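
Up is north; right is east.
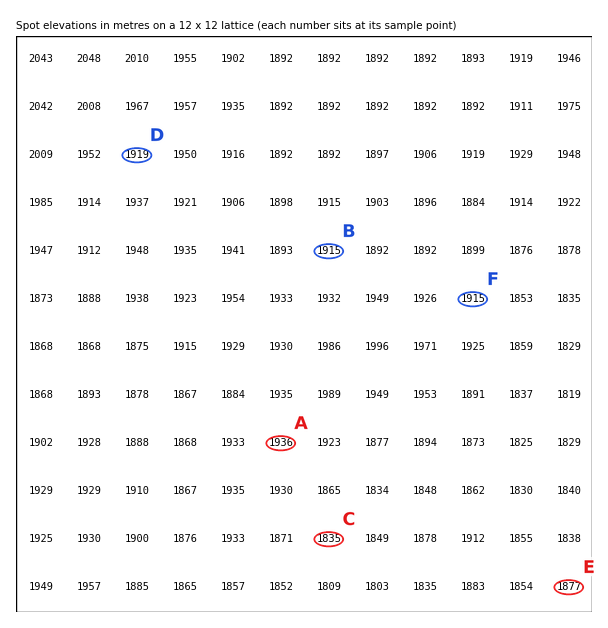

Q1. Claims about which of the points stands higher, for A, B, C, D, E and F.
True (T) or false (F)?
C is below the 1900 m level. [T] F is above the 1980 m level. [F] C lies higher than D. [F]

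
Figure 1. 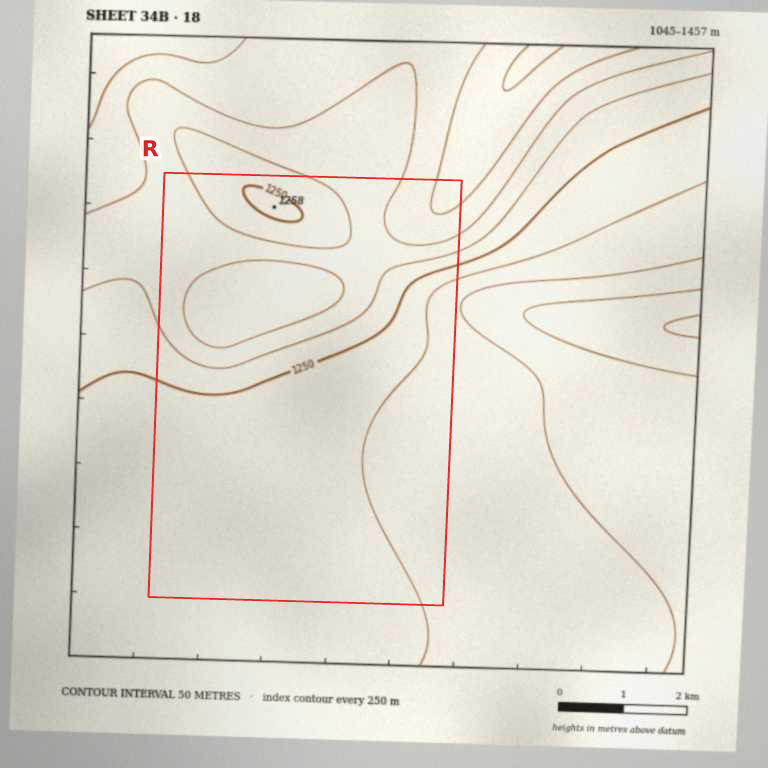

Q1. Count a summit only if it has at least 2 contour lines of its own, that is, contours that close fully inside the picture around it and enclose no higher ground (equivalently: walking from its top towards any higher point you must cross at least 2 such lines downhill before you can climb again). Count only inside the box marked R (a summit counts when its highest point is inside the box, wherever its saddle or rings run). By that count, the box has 1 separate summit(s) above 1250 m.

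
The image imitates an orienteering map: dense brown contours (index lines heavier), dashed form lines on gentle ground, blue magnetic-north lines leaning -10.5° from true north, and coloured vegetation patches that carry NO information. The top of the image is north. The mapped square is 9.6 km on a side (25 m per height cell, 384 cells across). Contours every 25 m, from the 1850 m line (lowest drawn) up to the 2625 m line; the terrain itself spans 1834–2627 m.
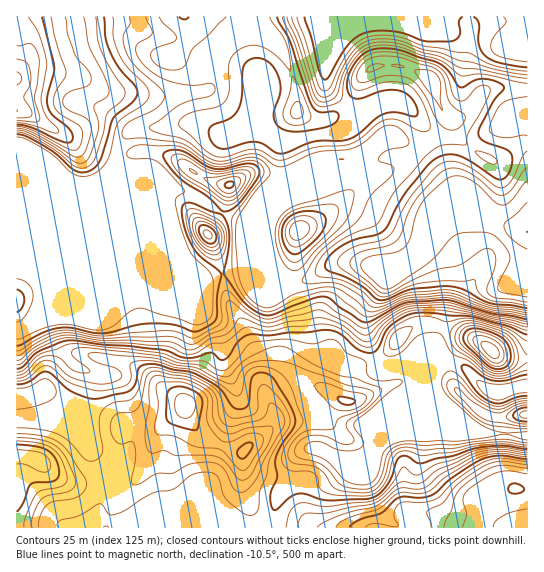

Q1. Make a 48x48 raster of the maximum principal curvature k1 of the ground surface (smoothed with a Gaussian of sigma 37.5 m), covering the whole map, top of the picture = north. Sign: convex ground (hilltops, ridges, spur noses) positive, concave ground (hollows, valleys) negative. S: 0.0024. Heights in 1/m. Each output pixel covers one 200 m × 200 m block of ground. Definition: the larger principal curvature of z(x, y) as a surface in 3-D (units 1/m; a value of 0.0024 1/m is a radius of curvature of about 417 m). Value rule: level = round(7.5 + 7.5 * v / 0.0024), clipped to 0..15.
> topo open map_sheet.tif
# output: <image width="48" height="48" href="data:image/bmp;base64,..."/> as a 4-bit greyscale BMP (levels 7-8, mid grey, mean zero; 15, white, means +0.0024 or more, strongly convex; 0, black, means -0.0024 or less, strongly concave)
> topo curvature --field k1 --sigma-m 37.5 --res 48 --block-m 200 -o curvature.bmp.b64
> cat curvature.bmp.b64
<image width="48" height="48" href="data:image/bmp;base64,Qk32BAAAAAAAAHYAAAAoAAAAMAAAADAAAAABAAQAAAAAAIAEAAATCwAAEwsAABAAAAAAAAAAAAAAABEREQAiIiIAMzMzAERERABVVVUAZmZmAHd3dwCIiIgAmZmZAKqqqgC7u7sAzMzMAN3d3QDu7u4A////AJd3eIiId3eId4eIh4iJmqu6mId4iIiHd5h3eIeIh3iIiIiImIiZmJmquqqqiIiId5h3iIiJh3eIh4iJmHiYiJmIq7upmZiIiJmImZiImHeId4iZh3iIiIhmi5d4mqmImYiaqpiHioeId3eqiIiZqXd2e6Z4mZqZmnirmIiHeZiId2armJmqqHd3e6iJmJqqu6u6mHeIeJiJiHmrmId4iIiIm7mZiJq7usupmHeJiJh4mauruYdmeJqom7qIiJmZl4iIiHeJiJl3iqmKvKh3ebuYiIh4d4eIh4iIiHiJiIqYqoeImrqrupd3iHd4h4iZmoh4eIiZmIiZqYd3ebqYiZmIiIiIeJ///4iIiJmZiIeKqZh3irh3eb3Zd3eIif+XrMuZqZmJmZmru7mIm5iIm8rOuId4r9dmibu6mId3d6zLqZmIqoiJuoeIvKiI3YiJh3nKd3d3esypqHeaqZiZmHiWeIiIunm8qXnKiIq7zLl3mnaJmIiId3mpiId4iHjey3mrvP/suYmXaqiIiJmIiJqay4h3ip39qWiKzLmIiHiYeLmZmpmZmrl3rrd3nO/bqniJmXd4iHiIeJiKqJmZmpiJrNuarOy7upiIiId4iIiId3msqImImYh5qs3cvMqJqaiIiIh4iId4h3vadnmJqHiJmau7qphnl6mIiIiHiIiIh43Hd3iIqYiZeKh4qYdnh5mIiIiIiIiIh42nd3iIipmYV5l4mJl3d4iIiIiHiIiId4yXd4iYiJiHd4mIiJqHeIiIiIiIiIiIh6uHeIqod4h3eIiJh4mYiIiIiIiHiIiIicuIiIu4d3h3iIh4l4iZmYiIiIiIiIiInPuHeJu5h3d4iZh4mIiYiIeIiIiIiIiIr/uHeJzKqYiJmYiIiYiYd4h4iIiHiIeI77uHeJvLqpmZmId4iIiId4iHiIiIiIeK+oqneIqqqpiImHd3eIiJiIiId4iIiIeLp4vId4iImql3iYd3d3eKh4iIh3eHiIeIh53Zd3iHeJqYiJh3d3eal4h3iIiHeHeIrv/+qYiHd4iZiIiId3ebl4h3irmIiHeM/qi/7Luod4iImZmHd3mqmIh3jLmImIrfx1Z6uXi8vMqYeImYiJupqHd4zJiIq7y7l3d4mHeJqpu5d4mZmaqZmWed6piIiIiJh3d4iIiIiHebqZmZiZh3iIz+qamHZ4iIh3eIiImYiId5qpiJmYh3eP+4eJmYd4h3d4iIeJu7u5h4mYeKuql3eKmGZ4iZmIiIiIiIiInKmriIiHeMqKuHd5mHZ4iZmZmZmZmIh3jZZ7uXd3edh4uoiJmIiImZmZmYiJiId3nZZ6yod3i8mJrMzKmImZmIiId4iJh3d3vId5zamazbqZqZmZmYiIiId3d3iJh3d4y4d4nMzd2qmIl3d4qYd4iId3d3iZmHd62Yd4mqqqh5iJh3d3qXeIiHeIiIiJqYicuIiIiZiYd4iJh3eImHeIh3iZmYh4iZmrmIiIiIiId4eIiIiImIiIiImId3eIeIiqh3eIiIiIiIiIiIiA=="/>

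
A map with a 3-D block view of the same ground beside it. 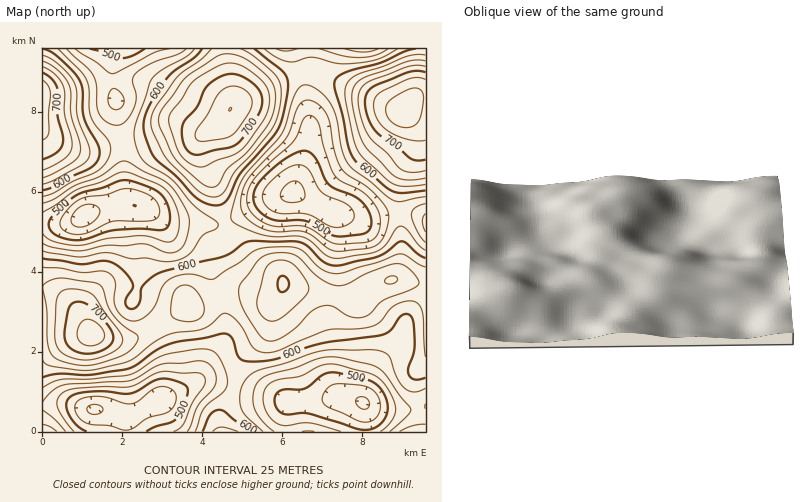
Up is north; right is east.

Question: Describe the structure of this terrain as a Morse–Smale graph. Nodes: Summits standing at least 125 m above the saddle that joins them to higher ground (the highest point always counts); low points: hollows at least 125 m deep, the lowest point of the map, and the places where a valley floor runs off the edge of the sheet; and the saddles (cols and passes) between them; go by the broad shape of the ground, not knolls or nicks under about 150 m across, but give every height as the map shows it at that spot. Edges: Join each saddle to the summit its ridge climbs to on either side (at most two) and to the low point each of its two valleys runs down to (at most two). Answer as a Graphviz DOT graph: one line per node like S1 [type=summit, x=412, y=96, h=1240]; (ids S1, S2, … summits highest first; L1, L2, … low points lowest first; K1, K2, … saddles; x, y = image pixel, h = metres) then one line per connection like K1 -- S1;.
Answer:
graph terrain {
  S1 [type=summit, x=404, y=110, h=768];
  S2 [type=summit, x=230, y=110, h=750];
  S3 [type=summit, x=42, y=96, h=745];
  S4 [type=summit, x=92, y=334, h=741];
  L1 [type=low, x=84, y=216, h=435];
  L2 [type=low, x=294, y=192, h=443];
  L3 [type=low, x=94, y=410, h=446];
  L4 [type=low, x=364, y=402, h=446];
  K1 [type=saddle, x=218, y=298, h=632];
  K2 [type=saddle, x=300, y=72, h=584];
  K3 [type=saddle, x=234, y=388, h=580];
  K4 [type=saddle, x=226, y=222, h=577];
  K5 [type=saddle, x=122, y=142, h=564];
  K6 [type=saddle, x=400, y=212, h=563];
  K1 -- S4;
  K1 -- L1;
  K1 -- L3;
  K2 -- S1;
  K2 -- S2;
  K2 -- L1;
  K2 -- L2;
  K3 -- S4;
  K3 -- L3;
  K3 -- L4;
  K4 -- S2;
  K4 -- S4;
  K4 -- L1;
  K4 -- L2;
  K5 -- S2;
  K5 -- S3;
  K5 -- L1;
  K6 -- S1;
  K6 -- S4;
  K6 -- L2;
}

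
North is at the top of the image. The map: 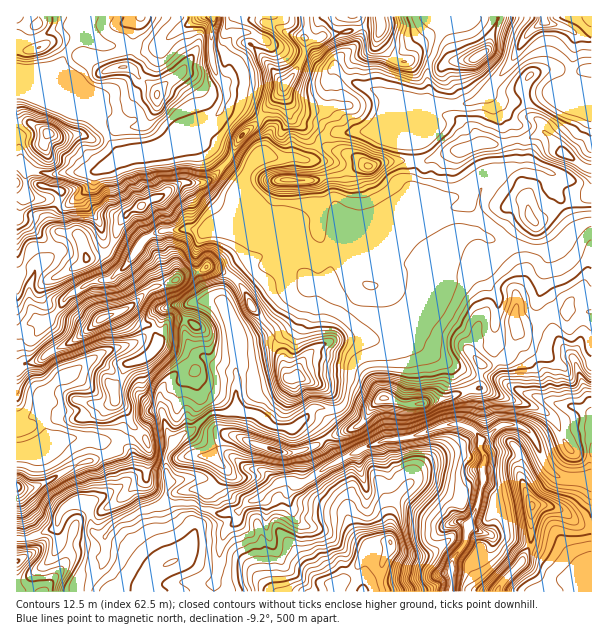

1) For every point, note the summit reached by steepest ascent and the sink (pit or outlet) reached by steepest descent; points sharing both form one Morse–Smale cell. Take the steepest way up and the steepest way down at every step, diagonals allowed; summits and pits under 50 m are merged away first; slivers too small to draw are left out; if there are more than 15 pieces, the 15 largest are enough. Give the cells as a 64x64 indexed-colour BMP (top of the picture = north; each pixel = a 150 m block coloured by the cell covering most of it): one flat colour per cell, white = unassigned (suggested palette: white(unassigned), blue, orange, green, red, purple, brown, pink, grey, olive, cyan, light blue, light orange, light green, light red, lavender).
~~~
<image width="64" height="64" href="data:image/bmp;base64,Qk12CAAAAAAAAHYAAAAoAAAAQAAAAEAAAAABAAQAAAAAAAAIAAATCwAAEwsAABAAAAAAAAAA////ALR3HwAOf/8ALKAsACgn1gC9Z5QAS1aMAMJ34wB/f38AIr28AM++FwDox64AeLv/AIrfmACWmP8A1bDFAAAAAAAiIiIiIiIiIiIiIiIiIiIiIiIiImZmZmZmZmZmAAAAAAIiIiIiIiIiIiIiIiIiIiIiIiIiZmZmZmZmZmYAAAAAAiIiIiIiIiIiIiIiIiIiIiIiIiJmZmZmZmZmZgAAAAAAIiIiIiIiIiIiIiIiIiIiIiIiIiZmZmZmZmZmAAAAAAAiIiIiIiIiIiIiIiIiIiIiIiIiJmZmZmZmZmYAAAABACIiIiIiIiIiIiIiIiIiIiIiIiIiZmZmZmZmZszAARERIiIiIiIiIiIiIiIiIiIiIiIiIiJmZmZmZmZmzMzBERESIiIiIiIiIiIiIiIiIiIiIiIiImZmZmZmZmbMzMERERESIiIiIiIiIiIiIiIiIiIiIiIiJmZmZmZmZszMzBERERERIiIREAIiIiIiIiIiIiIiIiImZmZmZmZmzMzMzMEREREREREQAAIiIiIiIiIiIiIiIiZmZmZmZmbMzMzMzMEREREREQAAACIiIiIiIiIiIiIiImZmZmZmZszMzMzMzBEREAEQAAAAAAAiIiIiIiIiIiIiZmZmZmYAzMzMzMzMwREQAAAAAAAAAAAiIiIiIiIiIiJmZmZgAADMzMzMzMzBERAAAAAAAAAAAAAiIiIiIiIiImZmZmAAAMzMzMzMzMEREAAAAAAAAAAAAzMiIiIiIiIiZmZmAAAAERzMzMzBEREQAAAAAAAAAAADMzMiIiIiIiJmZmYAAAAREREREREREREAAAAAAAAAADMzMzMzMiIiIzZmYzMwABEREREREREREREAAAAABEADMzMzMzMzMyIzM2YzMzMzERERERERERERERAAAARERDMzMzMzMzMzMzMzMzMzMzMRERERERERERERERFEREREREQzMzMzMzMzMzMzMzMzMxERERERERERERERERREREREREMzMzMzMzMzMzMzMzMzERERERERERERERERFEREREREQzMzMzMzMzMzMzMzMzMREREREREREREREREURERERERDMzMzMzMzMzMzMzMzMxERERERERERERERERREREREREMzMzMzMzMzMzMzMzMzERERERERERERERERFERERERERDMzMzMzMzMzMzMzMzMREREREREREREREREURERERERERDMzMzMzMzMzMzMzMxERERERERERERERERRERERERERERDMzMzMzMzMzMzMzERERERERERERERERREREREREREREMzMzMzMzMzMzMzNxERERERERERERERFEREREREREREETMzMzMzMzMzMzM3d3EREREREREREREURERERERERBEREzMzMzMzMzMzMzd3dxEREREREREREUREREREREQREREZMzMzMzMzMzMzN3d3ERERERERERERREREREREQRERERmTMzMzMzMzMzM3d3d3ERERERERERFEREREREQREREREZMzMzMzMzMzMzd3d3d3ERERERERERREREREERERERERmTMzMzMzMzMzN3d3d3d3ERERERERFEREREEREREREREZMzMzMzMzMzM3d3d3d3dxERERERERFBERERERERERERkzMzMzMzMzMzd3d3d7d3cRERERERERERERERiIEREREZ7uMzMzMzMzN3d3d7u7d3ERERERERERERERGIiIERERnu7jMz7u4zM3d3d3u7t3dxERERERERGIEREYiIgRERGZ7u7u7u7uMzd3e7u7u3d3d3d3d3d3iIgRERiIiBERGZmZ7u7u7u7jN3d7u7u7t3d3d3d3d3iIiIgYiIiIEREZmZme7u7u7umXd3u7u7u7d3d3d3d3eIiIiIiIiIiBEZmZme7u7u7umZd3cAu7u7u7d3d3d3d4iIiIiIiIiIiJmZmZ7u7u7u6ZkAAAAAu7u7u7d3d3d4iIiIiIiIiIiImZmZme7u7u6ZmQAAAAC7u7u7u7d3d3iIiIiIiIiIiIiZmZmZ7u7u7pmZAAAAAAu7u7u7u7t3d4iIiIiIiIiIiJmZmZmZ7u7pmZkAAAAAALu7u7u7u7dwiIiIiIiIgIiImZmZmZmZmZmZmgAAAAAAALu7u7u7sAAI3d3YiIAAAACqqZmZmZmZmZqqAAAAAAAFVVVbu7sAAADd3dgAAAAAAKqqqqmZmZmZqqoAAAAAAFVVVVVQAAAAAN3d0AAAAAAAqqqqqqqqqZqqqgAAAAAAVVVVVVUAAAAA3d0AAAAAAACqqqqqqqqqqqqqAAAAAAVVVVVVVVUAAADd0AAAAAAAAKqqqqqqqqqqqqoAAAAFVVVVVVVVVVAA/90AAAAAAAAAqqqqqqqqqqqqqgAAAFVVVVVVVVVVUP//3d3d3QAAAAAAAAAKqqqqqqqqAAAAVVVVVVVVVVVf///93d3dAAAAAAAAAAAAAAAAqqoAAAVVVVVVVVVVVV/////d3d0AAAAAAAAAAAAAAAAKAAAABVVVVVVVVVVV//////3d3QAAAAAAAAAAAAAAAAAAAAAFVVVVVVVVVVX//////d3dAAAAAAAAAAAAAAAAAAAAAAVVVVVVVVVVVf//////3d0AAAAAAAAAAAAAAAAAAAAAAFVVVVVVVVVV///////d3dAAAAAAAAAAAAAAAAAAAAAABVVVVVVVVVX//////93d3QAAAAAAAAAAAAAAAAAAAAAFVVVVVVVVVf////3d3d3dAAAAAAAAAAAAAAAAAAAAAAVVVVVVVVVV////3d3d3d0AAAAAAAAAAAAAAAAA"/>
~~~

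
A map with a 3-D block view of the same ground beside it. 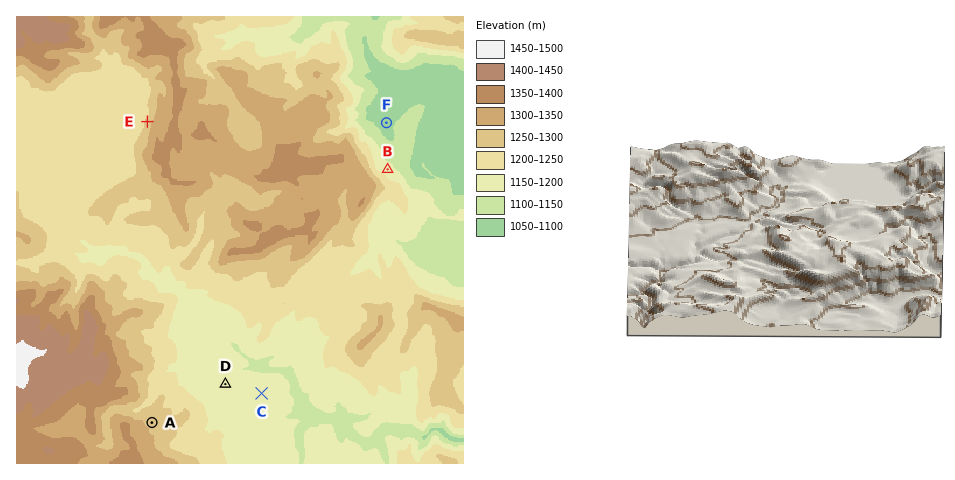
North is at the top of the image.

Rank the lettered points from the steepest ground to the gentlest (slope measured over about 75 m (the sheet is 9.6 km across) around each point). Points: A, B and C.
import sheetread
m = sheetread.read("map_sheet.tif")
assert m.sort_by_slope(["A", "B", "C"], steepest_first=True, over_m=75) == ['B', 'A', 'C']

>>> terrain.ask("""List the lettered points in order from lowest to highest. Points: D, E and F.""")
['F', 'D', 'E']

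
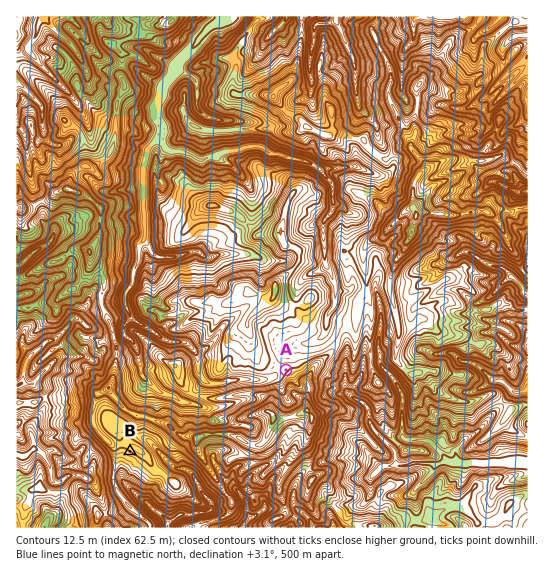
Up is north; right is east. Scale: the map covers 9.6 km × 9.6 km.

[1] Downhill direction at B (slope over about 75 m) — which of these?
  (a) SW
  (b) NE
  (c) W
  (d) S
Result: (a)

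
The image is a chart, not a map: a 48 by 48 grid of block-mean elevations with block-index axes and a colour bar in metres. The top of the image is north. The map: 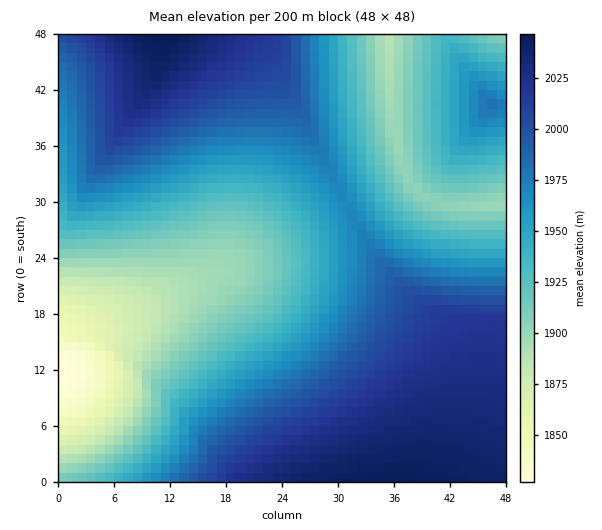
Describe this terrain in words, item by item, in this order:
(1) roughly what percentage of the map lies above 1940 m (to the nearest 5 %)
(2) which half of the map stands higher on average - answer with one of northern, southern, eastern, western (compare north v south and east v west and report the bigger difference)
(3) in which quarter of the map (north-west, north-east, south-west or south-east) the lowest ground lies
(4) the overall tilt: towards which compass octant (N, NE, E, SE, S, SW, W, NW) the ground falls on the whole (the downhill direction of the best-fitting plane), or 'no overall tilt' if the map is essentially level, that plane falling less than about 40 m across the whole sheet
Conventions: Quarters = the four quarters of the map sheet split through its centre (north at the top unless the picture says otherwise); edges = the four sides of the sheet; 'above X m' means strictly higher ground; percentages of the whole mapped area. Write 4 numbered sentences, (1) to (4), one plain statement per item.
(1) About 60 % of the map lies above 1940 m.
(2) On average the eastern half of the map is the higher ground.
(3) Look to the south-west quarter for the lowest ground.
(4) Overall the map slopes down towards the west.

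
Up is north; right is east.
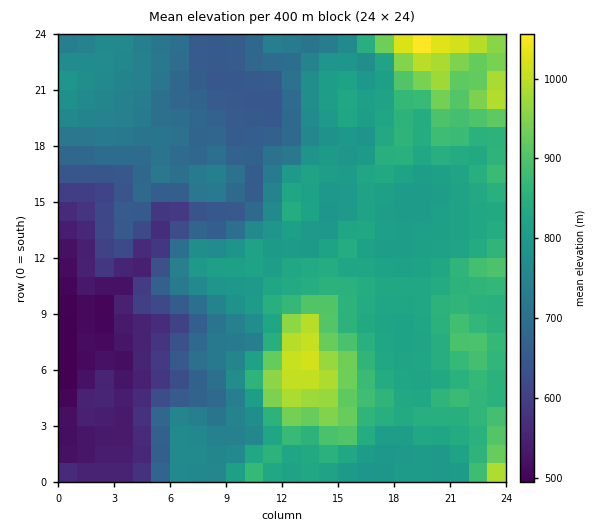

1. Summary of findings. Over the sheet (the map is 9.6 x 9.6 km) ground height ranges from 490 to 1080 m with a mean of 760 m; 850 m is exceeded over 19.6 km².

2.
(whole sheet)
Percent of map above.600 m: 87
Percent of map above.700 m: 70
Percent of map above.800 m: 47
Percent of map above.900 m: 10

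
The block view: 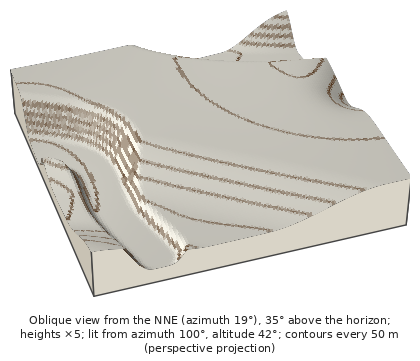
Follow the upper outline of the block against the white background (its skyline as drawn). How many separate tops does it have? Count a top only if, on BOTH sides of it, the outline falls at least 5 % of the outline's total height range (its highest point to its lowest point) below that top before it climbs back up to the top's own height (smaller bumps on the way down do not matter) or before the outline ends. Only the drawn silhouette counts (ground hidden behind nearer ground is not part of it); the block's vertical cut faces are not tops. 2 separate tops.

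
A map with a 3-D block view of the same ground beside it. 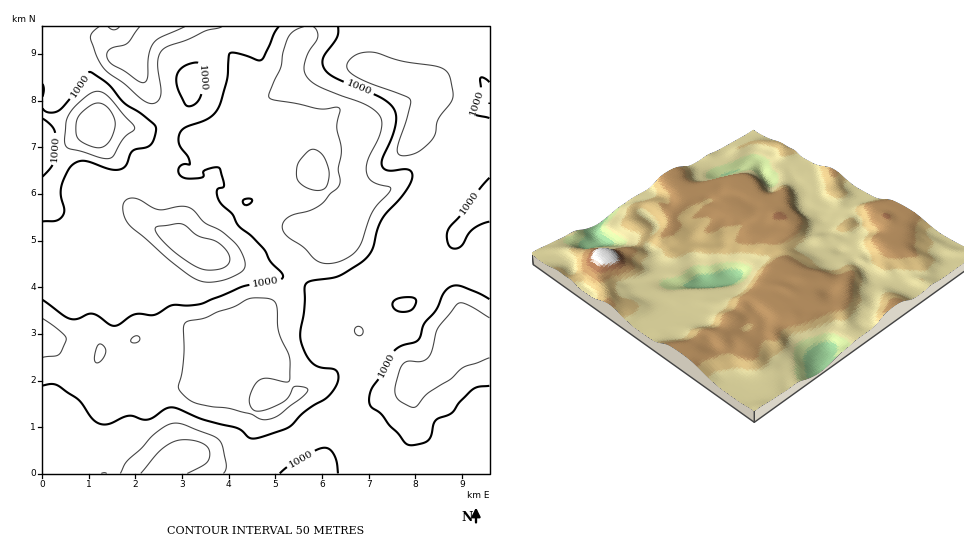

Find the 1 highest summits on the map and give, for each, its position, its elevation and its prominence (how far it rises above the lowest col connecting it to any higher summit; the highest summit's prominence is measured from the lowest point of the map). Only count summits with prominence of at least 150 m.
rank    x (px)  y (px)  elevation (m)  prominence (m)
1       96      125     1147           279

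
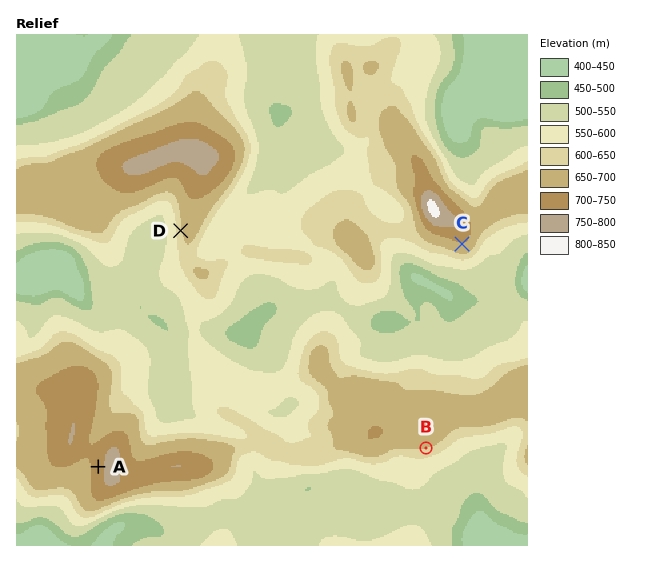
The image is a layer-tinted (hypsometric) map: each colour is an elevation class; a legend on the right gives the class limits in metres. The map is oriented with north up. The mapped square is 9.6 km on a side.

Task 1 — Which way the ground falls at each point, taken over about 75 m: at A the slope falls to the W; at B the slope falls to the S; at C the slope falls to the S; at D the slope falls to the W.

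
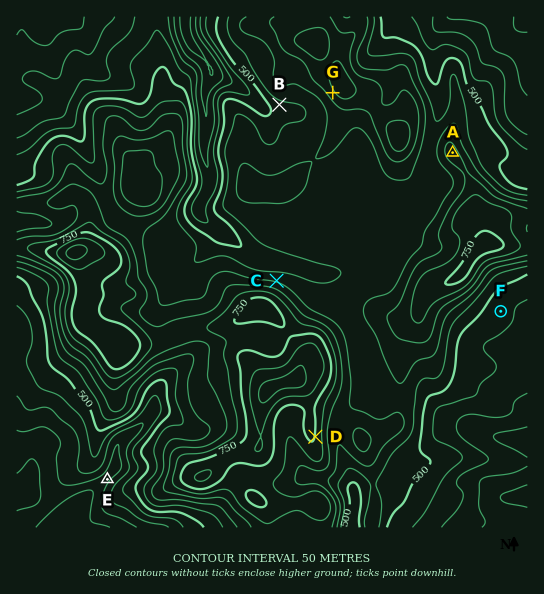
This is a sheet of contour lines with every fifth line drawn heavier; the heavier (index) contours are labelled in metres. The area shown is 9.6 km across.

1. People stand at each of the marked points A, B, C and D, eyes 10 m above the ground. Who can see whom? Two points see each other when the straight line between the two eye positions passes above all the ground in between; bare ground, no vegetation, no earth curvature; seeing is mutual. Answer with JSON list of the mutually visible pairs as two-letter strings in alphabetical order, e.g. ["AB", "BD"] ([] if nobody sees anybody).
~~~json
["AC", "AD"]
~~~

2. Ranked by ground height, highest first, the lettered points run G F E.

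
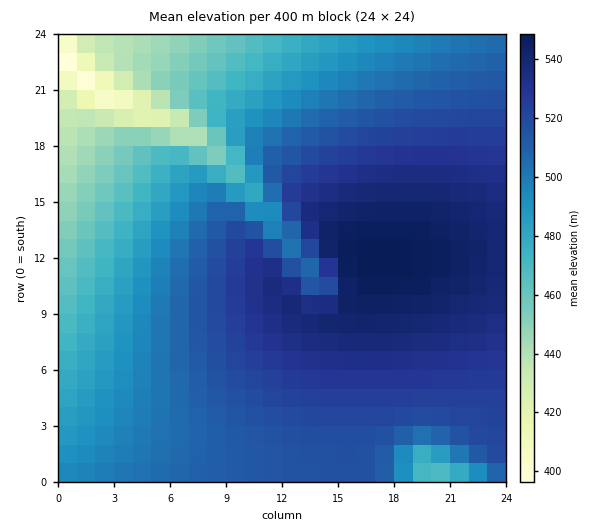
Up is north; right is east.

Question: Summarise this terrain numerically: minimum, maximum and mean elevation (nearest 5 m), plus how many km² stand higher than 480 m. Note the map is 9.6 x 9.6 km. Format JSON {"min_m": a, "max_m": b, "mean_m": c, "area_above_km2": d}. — {"min_m": 390, "max_m": 550, "mean_m": 505, "area_above_km2": 72.7}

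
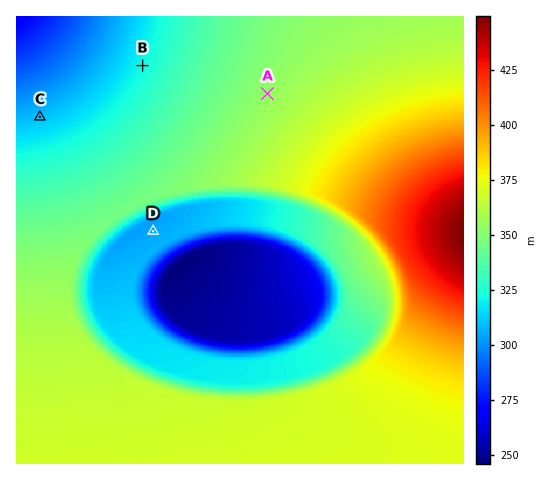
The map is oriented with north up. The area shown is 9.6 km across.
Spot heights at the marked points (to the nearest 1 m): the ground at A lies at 353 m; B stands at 322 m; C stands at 310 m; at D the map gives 305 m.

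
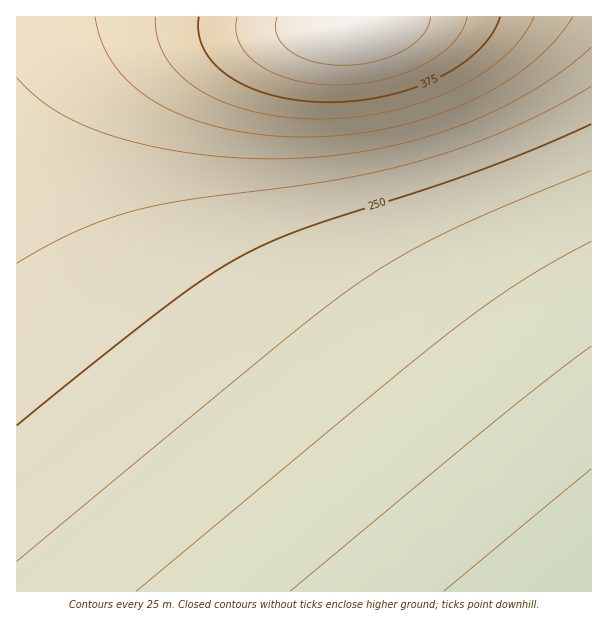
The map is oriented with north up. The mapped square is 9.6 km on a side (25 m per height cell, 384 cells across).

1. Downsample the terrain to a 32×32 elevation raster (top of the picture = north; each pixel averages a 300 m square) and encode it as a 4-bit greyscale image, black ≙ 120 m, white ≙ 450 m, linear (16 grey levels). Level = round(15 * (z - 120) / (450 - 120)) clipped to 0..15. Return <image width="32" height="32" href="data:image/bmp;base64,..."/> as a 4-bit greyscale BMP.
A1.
<image width="32" height="32" href="data:image/bmp;base64,Qk12AgAAAAAAAHYAAAAoAAAAIAAAACAAAAABAAQAAAAAAAACAAATCwAAEwsAABAAAAAAAAAAAAAAABEREQAiIiIAMzMzAERERABVVVUAZmZmAHd3dwCIiIgAmZmZAKqqqgC7u7sAzMzMAN3d3QDu7u4A////AFREREQzMzMzIiIiIRERERBVREREQzMzMzIiIiIRERERVVRERERDMzMzIiIiIhEREVVVRERERDMzMzIiIiIhERFVVVRERERDMzMzMiIiIhERVVVVVERERDMzMzMiIiIhEVVVVVVERERDMzMzMiIiIiFlVVVVVEREREMzMzMiIiIiZmVVVVVEREREMzMzMiIiImZmVVVVVUREREMzMzMyIiJmZmVVVVVUREREMzMzMyIiZmZmVVVVVUREREMzMzMyImZmZmVVVVVUREREQzMzMyJmZmZmZVVVVUREREQzMzMzdmZmZmZVVVVVREREQzMzM3dmZmZmZVVVVVRERERDMzN3d2ZmZmZVVVVVRERERDMzd3d2ZmZmZlVVVVVEREREM3d3d3ZmZmZmVVVVVEREREN3d3d3dmZmZmZVVVVUREREd3d3d3d2ZmZmZlVVVVRERHd3d3d3d3d2ZmZmZVVVVER3d3d3d3d3d3d3ZmZlVVVViIiIiIiIiIiId3d2ZmZVVYiIiIiIiImZmIiIh3dmZlWIiIiImZmZmqqZmZiId3ZmiIiJmZmqqru7uqqpmIh3doiImZmqq7vMzMzLuqmYiHeImZmaq7vM3d3d3Mu6qZiHiJmZqqu8zd7u7u3cy7qZiImZmqq7zN3u7//u7dy7qZiZmZqqu8zd7v///u7cy6qZ"/>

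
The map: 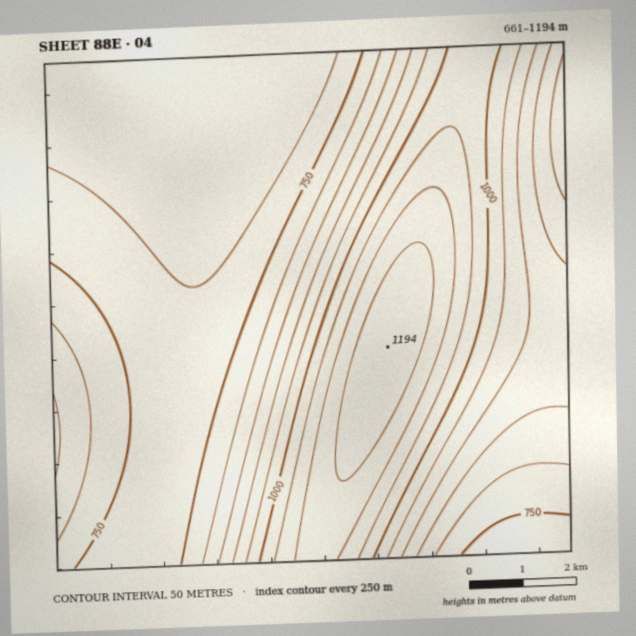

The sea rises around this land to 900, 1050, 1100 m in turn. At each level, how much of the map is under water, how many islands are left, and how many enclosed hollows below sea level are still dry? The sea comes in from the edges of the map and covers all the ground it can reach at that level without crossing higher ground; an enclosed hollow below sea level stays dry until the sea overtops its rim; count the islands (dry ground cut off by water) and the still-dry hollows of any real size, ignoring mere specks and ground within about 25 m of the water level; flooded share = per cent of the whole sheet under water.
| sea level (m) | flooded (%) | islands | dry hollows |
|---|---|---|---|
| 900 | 64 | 0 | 0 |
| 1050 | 83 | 0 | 0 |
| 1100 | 89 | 0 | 0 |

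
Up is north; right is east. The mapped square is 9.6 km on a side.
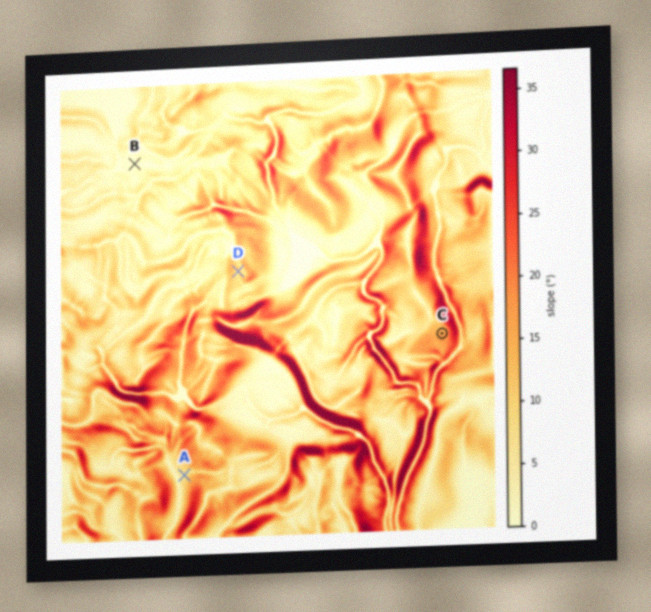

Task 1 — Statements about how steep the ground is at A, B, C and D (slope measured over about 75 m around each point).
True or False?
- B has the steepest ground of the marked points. False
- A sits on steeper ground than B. True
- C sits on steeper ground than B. True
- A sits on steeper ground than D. False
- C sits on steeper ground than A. True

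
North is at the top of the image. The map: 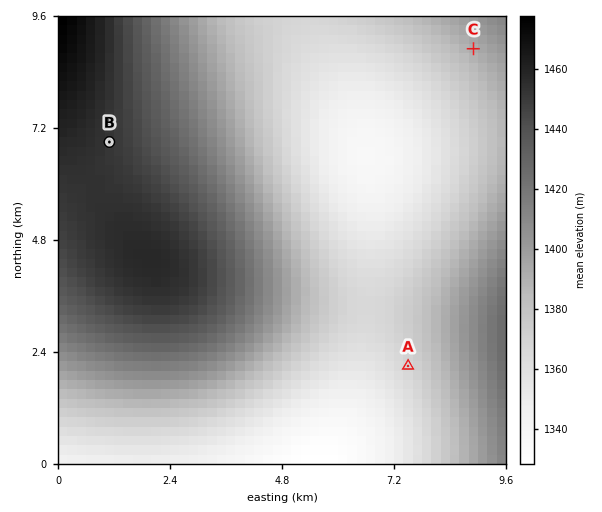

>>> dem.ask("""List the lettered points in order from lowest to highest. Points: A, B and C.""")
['A', 'C', 'B']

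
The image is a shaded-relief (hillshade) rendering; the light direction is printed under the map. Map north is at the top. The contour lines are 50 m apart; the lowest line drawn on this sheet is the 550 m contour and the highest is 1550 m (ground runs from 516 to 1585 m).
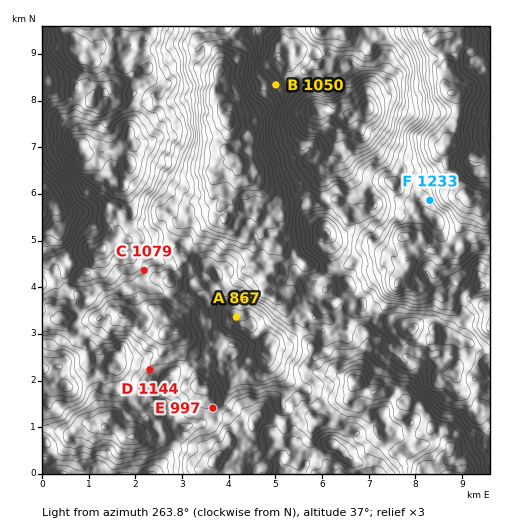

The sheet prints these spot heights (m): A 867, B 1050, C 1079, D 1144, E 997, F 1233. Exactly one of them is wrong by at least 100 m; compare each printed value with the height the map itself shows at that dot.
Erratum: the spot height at E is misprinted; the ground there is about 1147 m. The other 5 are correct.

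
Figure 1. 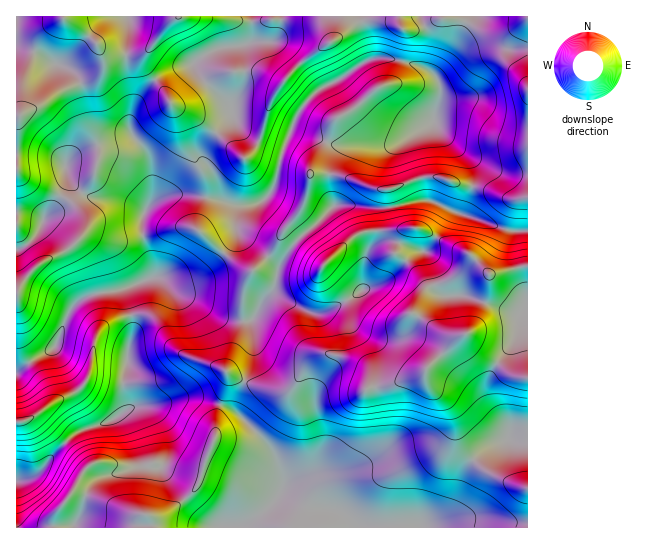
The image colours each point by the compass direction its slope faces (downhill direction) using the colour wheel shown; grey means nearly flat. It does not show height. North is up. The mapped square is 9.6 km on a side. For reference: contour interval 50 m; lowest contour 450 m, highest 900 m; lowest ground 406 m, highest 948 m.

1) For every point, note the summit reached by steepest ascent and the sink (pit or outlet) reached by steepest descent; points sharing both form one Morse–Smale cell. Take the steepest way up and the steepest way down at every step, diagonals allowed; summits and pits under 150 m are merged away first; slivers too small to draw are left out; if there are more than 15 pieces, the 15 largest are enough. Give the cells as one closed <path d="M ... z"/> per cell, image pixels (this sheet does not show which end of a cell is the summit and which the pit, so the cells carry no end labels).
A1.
<path d="M383 57l-12 2-10 5-18 13-29 16-18 24-13 32-14-2-18-8-11-10-7-14-25 27-7 12 2 7 6 6 6 11 4 22-29-5-19 0-13 4-8 5 2-5 0-28-3-13-12-17-7-5-11 5-32 7-14 8-8 9 2 18-3 8-9 16-12 13-9-5-18-2 1 159 20-15 13-6 6-6 13-34 9-10 9-5 39-8 6 30 0 19-8 38 0 20 3 14-10 8-11 6-31 10-16 16-22 26-7 4-14 3 1 46 511-1 0-296-25-2-49-17-27-12-14 1-26 7-17 0-12-3-24 2-2-5-3-11 0-20 4-16 6-7 10-3 42 0 11-4 31-19 7-24 0-12-4-9-9-8-9-4z"/><path d="M527 16l-245 0-3 17-6 8-18 0-12 5 1 35-12 24 1 13 7 11 11 10 18 8 14 2 17-39 9-12 14-11 14-6 34-22 12-2 35 8 13 7 5 5 4 9 0 12-7 24-31 19-11 4-42 0-10 3-6 7-4 16 0 20 4 15 25-1 12 3 17 0 26-7 14-1 27 12 49 17 24 2z"/><path d="M251 16l-234 0-1 195 2 2 16 2 9 5 12-13 9-16 3-8-2-18 8-9 14-8 32-7 11-5 7 5 12 17 3 13-1 32 20-8 19 0 29 5-4-22-6-11-6-6-2-7 7-12 24-27 0-5-31-32-8-15 22-14 34-5 3-3z"/><path d="M126 288l-35 7-13 6-9 10-13 34-40 28 1 108 13-2 7-4 22-26 16-16 31-10 11-6 10-8-3-14 0-20 8-38 0-19z"/><path d="M242 45l-27 4-22 14 8 15 30 31 13-28z"/><path d="M281 16l-28 0-2 26 22-1 6-8z"/>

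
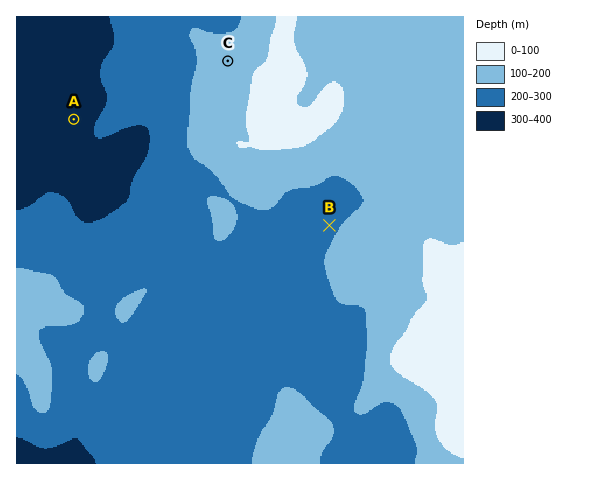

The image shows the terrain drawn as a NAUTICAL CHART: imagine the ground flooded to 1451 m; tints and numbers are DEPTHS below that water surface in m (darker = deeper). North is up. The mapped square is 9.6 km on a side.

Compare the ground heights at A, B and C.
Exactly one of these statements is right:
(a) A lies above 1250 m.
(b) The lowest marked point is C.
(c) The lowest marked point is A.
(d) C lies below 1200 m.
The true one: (c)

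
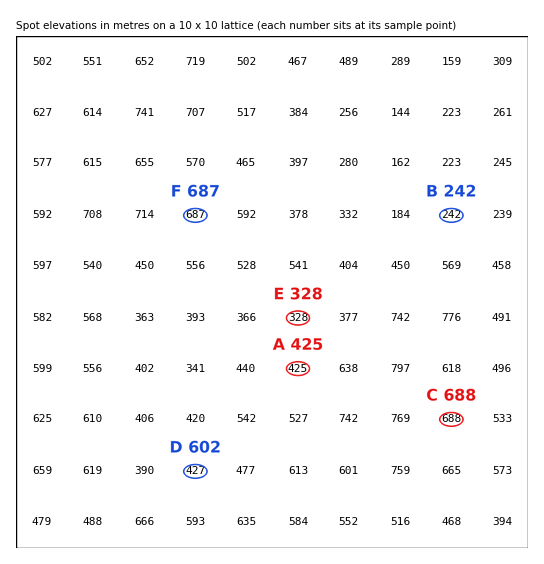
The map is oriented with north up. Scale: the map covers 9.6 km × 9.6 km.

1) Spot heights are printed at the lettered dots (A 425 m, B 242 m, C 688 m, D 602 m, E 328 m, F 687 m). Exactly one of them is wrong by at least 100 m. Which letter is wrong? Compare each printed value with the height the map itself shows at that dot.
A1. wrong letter D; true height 427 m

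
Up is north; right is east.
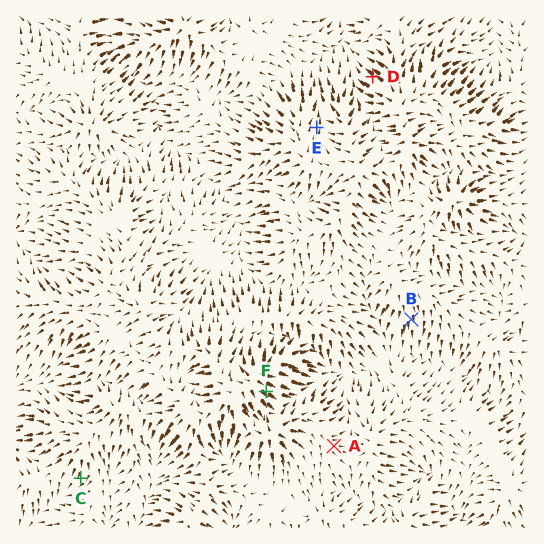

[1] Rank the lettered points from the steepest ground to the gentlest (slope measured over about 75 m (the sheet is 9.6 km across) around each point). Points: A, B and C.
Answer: B C A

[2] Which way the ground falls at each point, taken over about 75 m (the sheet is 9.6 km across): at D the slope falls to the NW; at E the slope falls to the N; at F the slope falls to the SE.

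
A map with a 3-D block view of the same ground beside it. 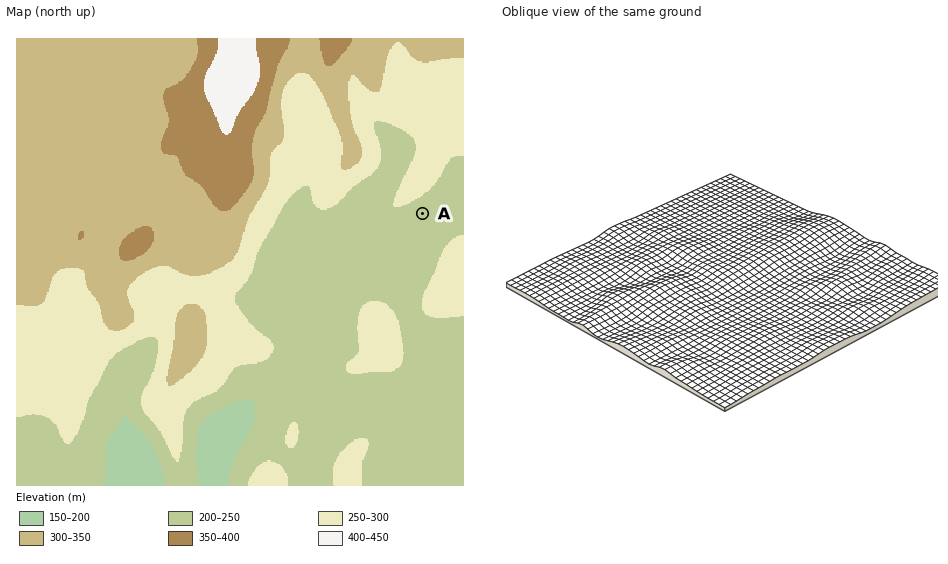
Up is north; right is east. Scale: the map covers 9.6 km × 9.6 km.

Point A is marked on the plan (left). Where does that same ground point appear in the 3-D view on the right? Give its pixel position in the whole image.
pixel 845 319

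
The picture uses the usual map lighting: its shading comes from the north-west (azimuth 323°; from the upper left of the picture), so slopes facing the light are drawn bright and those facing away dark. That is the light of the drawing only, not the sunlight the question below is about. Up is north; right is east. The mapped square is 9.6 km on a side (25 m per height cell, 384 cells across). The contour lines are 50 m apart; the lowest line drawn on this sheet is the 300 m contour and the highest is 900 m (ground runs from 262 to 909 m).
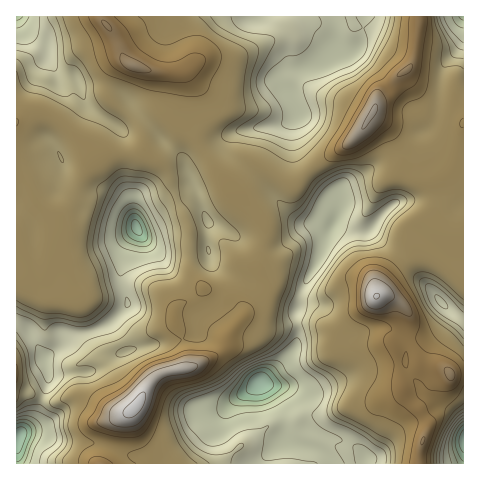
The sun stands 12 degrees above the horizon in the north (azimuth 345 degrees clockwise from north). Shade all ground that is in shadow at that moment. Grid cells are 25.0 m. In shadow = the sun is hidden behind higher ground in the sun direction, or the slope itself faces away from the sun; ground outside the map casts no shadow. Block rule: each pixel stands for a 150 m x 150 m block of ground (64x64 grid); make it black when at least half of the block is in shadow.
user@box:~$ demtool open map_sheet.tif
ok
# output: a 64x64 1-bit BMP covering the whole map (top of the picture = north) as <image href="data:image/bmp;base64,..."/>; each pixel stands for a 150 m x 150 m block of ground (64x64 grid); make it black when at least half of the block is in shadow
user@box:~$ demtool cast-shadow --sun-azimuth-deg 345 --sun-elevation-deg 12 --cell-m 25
<image width="64" height="64" href="data:image/bmp;base64,Qk0+AgAAAAAAAD4AAAAoAAAAQAAAAEAAAAABAAEAAAAAAAACAAATCwAAEwsAAAIAAAAAAAAA////AAAAAAAAAEAAAAAQHwAB8AAAAHgfQAfwEAAA+D9gH/h4AAH4H+Af+fwAA/Af8A/7/gAHwA/8AH/+AAeAB/4AP/+AAAAD8gAf//AAAAMAAB///AAAA4AAD//+AAADgAAP//4YAAMAAAf//jwAAAAAAD/+PAAAAAAAD/4AAAAAAAAB/gAAAAAAAAA/AAAAA4AAAA8AAAA/8AAAAwAAAH/4AAAAADwAf/wAAAAAfAD//AAAAwB8AeAcAAADADwHAAAAAAMAAB8AAAAAAwAAHgAAAAABgAA8AAAAAAHAAHgAAAAAAMAAYAAAAAAAwAAAAAAAAABAAAAAAAAAAAAAAAAAAAAAAAAAABjAAAAAAAAAHeAAAGAAAAAf4AAA8AAAAB/gAAH8OAAAD+AAAf8eAAAP4AAA/98AAAfgAAB/zwAAB/AAAH/HAAAH8AAAP+AAAAfwAAAf4AAAAAAAAA/wAAAAAAAAB/AAAAAAAAAD+AAAAAAAAAD4AAAAAAAAAHwAAAAAA4AAPAAAAAAD8AAIAAAAAAHwAAAAAAAAAAAAAAAAAAAAAAADAAAAYAAAAAMAAAH+AAAAAAAAAf4AAAAAAAAD8AAwAAAAAAEAADAAAAAAAAAAAAAAAAAAAAAAAAAAAAAAAAAAAAAAAAAAAAAAAAAAAAAAAAAAAAAAAAAAAAAAAAAAAAAAAA=="/>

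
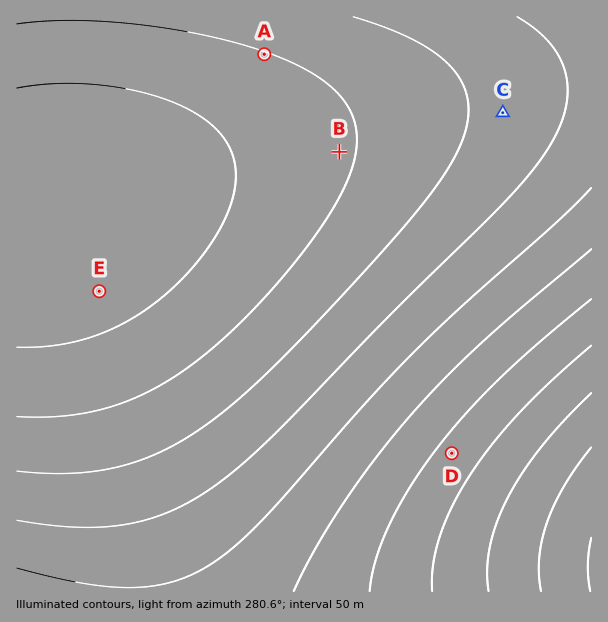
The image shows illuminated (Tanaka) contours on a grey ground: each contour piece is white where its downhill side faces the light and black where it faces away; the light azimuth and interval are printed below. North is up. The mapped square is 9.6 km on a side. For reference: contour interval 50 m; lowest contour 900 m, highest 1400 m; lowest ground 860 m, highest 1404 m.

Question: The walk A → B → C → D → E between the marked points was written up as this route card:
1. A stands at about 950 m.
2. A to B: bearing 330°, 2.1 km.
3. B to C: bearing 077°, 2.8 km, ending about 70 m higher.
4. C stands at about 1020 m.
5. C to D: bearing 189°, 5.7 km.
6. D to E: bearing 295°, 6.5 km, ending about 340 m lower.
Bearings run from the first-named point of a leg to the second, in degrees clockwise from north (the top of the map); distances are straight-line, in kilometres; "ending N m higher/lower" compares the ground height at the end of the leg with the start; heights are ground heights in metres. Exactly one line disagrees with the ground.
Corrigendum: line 2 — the bearing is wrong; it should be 142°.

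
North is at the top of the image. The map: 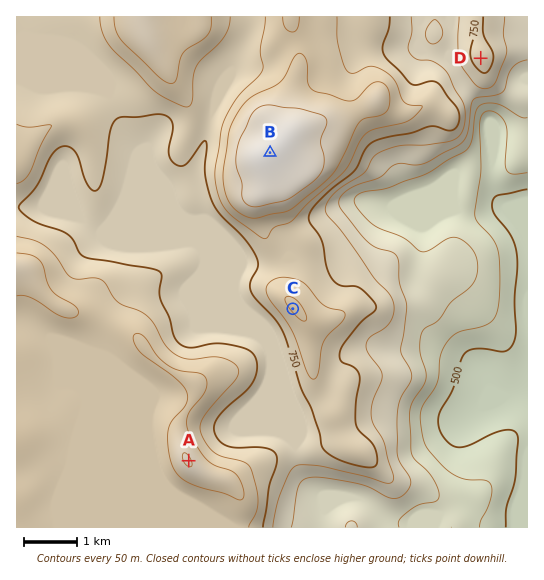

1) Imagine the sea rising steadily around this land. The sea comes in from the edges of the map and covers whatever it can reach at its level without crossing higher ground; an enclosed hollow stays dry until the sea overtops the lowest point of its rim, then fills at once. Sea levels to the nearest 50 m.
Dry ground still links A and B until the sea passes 750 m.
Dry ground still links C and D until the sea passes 700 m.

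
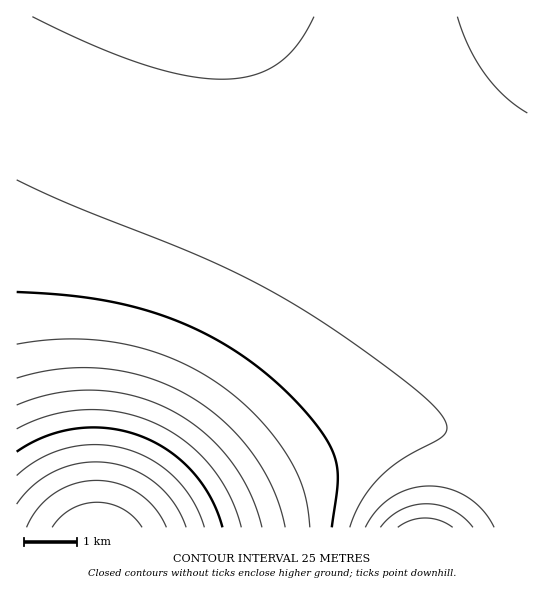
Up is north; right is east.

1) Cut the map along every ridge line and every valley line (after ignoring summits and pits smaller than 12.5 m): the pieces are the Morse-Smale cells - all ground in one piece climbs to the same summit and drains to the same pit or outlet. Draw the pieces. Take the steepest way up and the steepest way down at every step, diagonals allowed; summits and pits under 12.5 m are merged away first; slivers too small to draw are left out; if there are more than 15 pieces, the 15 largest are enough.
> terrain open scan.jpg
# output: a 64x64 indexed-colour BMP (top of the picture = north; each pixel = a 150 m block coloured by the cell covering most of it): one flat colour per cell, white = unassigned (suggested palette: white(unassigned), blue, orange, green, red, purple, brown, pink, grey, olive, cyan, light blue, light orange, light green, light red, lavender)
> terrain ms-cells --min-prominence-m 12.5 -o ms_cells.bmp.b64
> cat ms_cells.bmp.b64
<image width="64" height="64" href="data:image/bmp;base64,Qk12CAAAAAAAAHYAAAAoAAAAQAAAAEAAAAABAAQAAAAAAAAIAAATCwAAEwsAABAAAAAAAAAA////ALR3HwAOf/8ALKAsACgn1gC9Z5QAS1aMAMJ34wB/f38AIr28AM++FwDox64AeLv/AIrfmACWmP8A1bDFABEREREREREREREzMzMzMzMzMzMzMzMzMzMzMzMzMzMzEREREREREREREREzMzMzMzMzMzMzMzMzMzMzMzMzMzMRERERERERERERERETMzMzMzMzMzMzMzMzMzMzMzMzMxERERERERERERERERETMzMzMzMzMzMzMzMzMzMzMzMzERERERERERERERERERETMzMzMzMzMzMzMzMzMzMzMzMRERERERERERERERERERETMzMzMzMzMzMzMzMzMzMzMxERERERERERERERERERERETMzMzMzMzMzMzMzMzMzMzERERERERERERERERERERERETMzMzMzMzMzMzMzMzMzERERERERERERERERERERERERETMzMzMzMzMzMzMzMzERERERERERERERERERERERERERETMzMzMzMzMzMzMxERERERERERERERERERERERERERERETMzMzMzMzMzMxERERERERERERERERERERERERERERERERMzMzMzMzMRERERERERERERERERERERERERERERERERERERMzEREREREREREREREREREREREREREREREREREREREREREREREREREREREREREREREREREREREREREREREREREREREREREREREREREREREREREREREREREREREREREREREREREREREREREREREREREREREREREREREREREREREREREREREREREREREREREREREREREREREREREREREREREREREREREREREREREREREREREREREREREREREREREREREREREREREREREREREREREREREREREREREREREREREREREREREREREREREREREREREREREREREREREREREREREREREREREREREREREREREREREREREREREREREREREREREREREREREREREREREREREREREREREREREREREREREREREREREREREREREREREREREREREREREREREREREREREREREREREREREREREREREREREREREREREREREREREREREREREREREREREREREREREREREREREREREREREREREREREREREREREREREREREREREREREREREREREREREREREREREREREREREREREREREREREREREREREREREREREREREREREREREREREREREREREREREREREREREREREREREREREREREREREREREREREREREREREREREREREREREREREREREREREREREREREREREREREREREREREREREREREREREREREREREREREREREREREREREREREREREREREREREREREREREREREREREREREREREREREREREREREREREREREREREREREREhERERERERERERERERERERERERERERERERERERERESIiEREREREREREREREREREREREREREREREREREREREiIiIRERERERERERERERERERERERERERERERERERERIiIiIhERERERERERERERERERERERERERERERERERERIiIiIiERERERERERERERERERERERERERERERERERESIiIiIiIRERERERERERERERERERERERERERERERERESIiIiIiIhEREREREREREREREREREREREREREREREREiIiIiIiIiEREREREREREREREREREREREREREREREREiIiIiIiIiIRERERERERERERERERERERERERERERERIiIiIiIiIiIhERERERERERERERERERERERERERERERIiIiIiIiIiIiERERERERERERERERERERERERERERERIiIiIiIiIiIiIRERERERERERERERERERERERERERERIiIiIiIiIiIiIhERERERERERERERERERERERERERERIiIiIiIiIiIiIiERERERERERERERERERERERERERERIiIiIiIiIiIiIiIRERERERERERERERERERERERERERIiIiIiIiIiIiIiIhERERERERERERERERERERERERERIiIiIiIiIiIiIiIiERERERERERERERERERERERERERIiIiIiIiIiIiIiIiIRERERERERERERERERERERERERIiIiIiIiIiIiIiIiIhERERERERERERERERERERERERIiIiIiIiIiIiIiIiIiERERERERERERERERERERERERIiIiIiIiIiIiIiIiIiIREREREREREREREREREREREREiIiIiIiIiIiIiIiIiIhEREREREREREREREREREREREiIiIiIiIiIiIiIiIiIiEREREREREREREREREREREREiIiIiIiIiIiIiIiIiIiIREREREREREREREREREREREiIiIiIiIiIiIiIiIiIiIhERERERERERERERERERERESIiIiIiIiIiIiIiIiIiIiERERERERERERERERERERESIiIiIiIiIiIiIiIiIiIiIRERERERERERERERERERESIiIiIiIiIiIiIiIiIiIiIhERERERERERERERERERERIiIiIiIiIiIiIiIiIiIiIiERERERERERERERERERERIiIiIiIiIiIiIiIiIiIiIiIREREREREREREREREREREiIiIiIiIiIiIiIiIiIiIiIhEREREREREREREREREREiIiIiIiIiIiIiIiIiIiIiIi"/>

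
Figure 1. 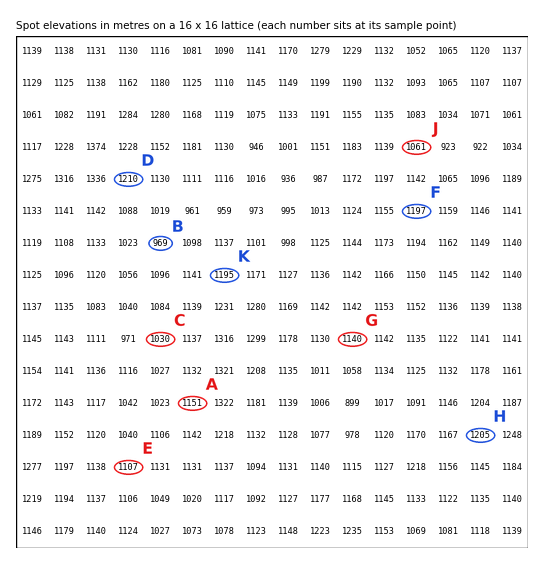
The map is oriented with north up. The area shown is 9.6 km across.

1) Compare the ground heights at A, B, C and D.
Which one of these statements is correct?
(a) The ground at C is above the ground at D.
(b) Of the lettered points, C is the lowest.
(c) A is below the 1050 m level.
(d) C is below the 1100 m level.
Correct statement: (d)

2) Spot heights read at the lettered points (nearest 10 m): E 1110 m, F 1200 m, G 1140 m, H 1210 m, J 1060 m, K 1200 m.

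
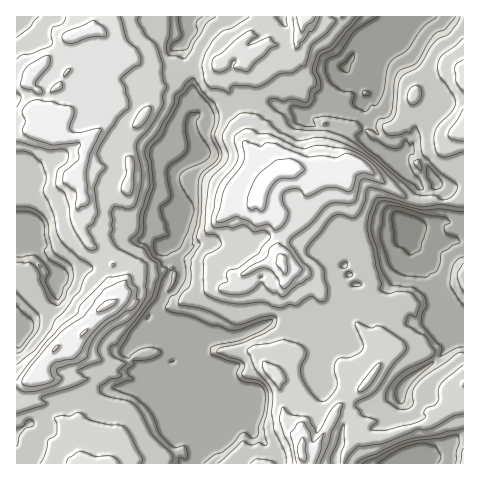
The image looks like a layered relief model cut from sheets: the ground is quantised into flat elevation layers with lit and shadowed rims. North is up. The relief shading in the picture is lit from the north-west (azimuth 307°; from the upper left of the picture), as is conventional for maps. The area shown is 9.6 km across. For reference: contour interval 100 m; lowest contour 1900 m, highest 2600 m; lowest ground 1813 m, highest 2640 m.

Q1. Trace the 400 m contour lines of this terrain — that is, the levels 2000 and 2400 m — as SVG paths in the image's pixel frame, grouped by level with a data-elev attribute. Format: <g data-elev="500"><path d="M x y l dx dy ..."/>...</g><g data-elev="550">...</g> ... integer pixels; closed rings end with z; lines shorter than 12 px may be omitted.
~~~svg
<g data-elev="2000"><path d="M378 463l13-9 10-6 22-5 10 2 4 3 4 8-3 7"/><path d="M416 277l-11-1-6-3-7-4-4-6-7-23-1-8 3-21 5-5 12 1 24 7 22 3 4 5-6 5 1 5 12 5 3 5-18 10-2 11-3 8-11 6z"/><path d="M162 256l-7-3-2-8 2-6 13-4-8-27 9-8 2-4-4-27 3-4 16-13 2-6-3-16 2-12 3-5 9-1 1 4-4 6 1 4 3 8 9 14 1 6-5 7-18 8-7 5 0 9 12 20 2 10-6 18-8 17-12 7z"/><path d="M363 95l4 1 3-2-6-3-2 1z"/><path d="M437 17l-14 10-16 23-17 12-3 7-3 21-3 9-5 6-5 0-3 5-4 1-11-6 0-3 1-6-1-3-12-3-11-7-4-10-1-10 3-4 12-6 15-22 22-14"/></g><g data-elev="2400"><path d="M120 463l-3-4-5-3-17 0-14-5-12 6-3 6"/><path d="M320 463l9-19 3-13 8-15 3-11-2-2-5 1-4 5-11 19-5 5-8-16-15-2-11-8-2 13 4 15 6 10 3 18"/><path d="M358 391l5 0 8-7 8-13 2-8-4 1-8 8-10 14z"/><path d="M280 390l6-9-3-10-5-5-15-5 1 10z"/><path d="M17 388l5 3 6 1 10-1 16-5 4-3 4-5-5-4 0-6 21-5 9-5 4-15 7-11 10-9 17-12 8-2 5-7 1-2-3-1 1-11-5-4-2-8-4-2-20 4-24 26-5 10-15 11-15 16-30 39"/><path d="M281 297l5-2 11-10 5-2 9-7-1-7-9-8-11-17 2-6 18-14 19-20 6-1 15 0 5-2 5-20 2-2 5 0 16 4 2-1-4-8-8-10-10-8-13-6-30-5-18 3-8-2-24-12-11 0-7-5-7 0-8 4-3 4 4 22-3 7-13 14-4 8-6 28-1 8 4 3 13-1 4 2 12-3 9 7 12-1 5 4 1 2-13 17-19 13-11 4-2 3 2 7-8 4-2 5 9 4 14 1 10-4 11-8 10 9 6 1z"/><path d="M127 195l4 0 3-9 1-22-2-6-3-2-5 2 1 16-5 14 1 4z"/><path d="M17 141l31 9 15-1 5 3 1 3-2 7-8 6-2 4-1 14 10 9 3 11 2 15 5 12 11 15 4 2 5-1 1-3-8-14-1-4 6-5 3-8-2-28 4-12 6-8-5-6-3-9 5-9 15-25 12-10 0-6-4-14-4-10 11-10 8-4 1-3 0-5-4-7-11-11-6-21"/><path d="M134 127l5 1 6-5 5-10 1-6-6 0-5 4-7 13z"/><path d="M463 109l-15 25 4 5 11 2"/><path d="M17 92l4 5-4 10"/><path d="M215 71l6 1 6-2 3-3 2-6 3-1 1 1-2 5 0 2 14 3 21-22 8-3 0-1-7-8-21 8-1 0 2-4 7-6-5-4-3 0-35 27-2 9z"/><path d="M463 60l-7 4-1 5 1 13 7 9"/><path d="M66 17l-3 7-11 4-1 7 2 7-2 4-19 8-11 1-4 4"/><path d="M293 17l1 24 1 6 2 2 2-2 2-5 3-1 5-9 5-3 6-12"/></g>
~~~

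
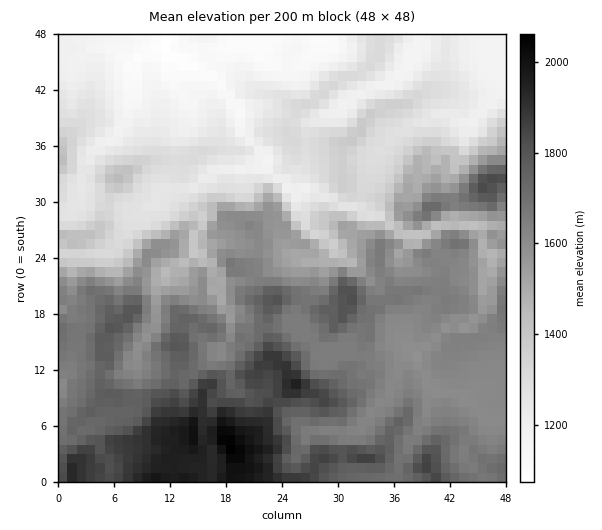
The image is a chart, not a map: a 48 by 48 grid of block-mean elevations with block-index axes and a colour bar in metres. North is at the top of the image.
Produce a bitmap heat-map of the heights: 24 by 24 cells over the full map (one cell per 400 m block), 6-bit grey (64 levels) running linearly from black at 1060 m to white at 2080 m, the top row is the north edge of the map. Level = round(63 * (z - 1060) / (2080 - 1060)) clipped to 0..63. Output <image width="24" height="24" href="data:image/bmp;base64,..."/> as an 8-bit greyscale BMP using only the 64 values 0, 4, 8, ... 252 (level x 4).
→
<image width="24" height="24" href="data:image/bmp;base64,Qk12BgAAAAAAADYEAAAoAAAAGAAAABgAAAABAAgAAAAAAEACAAATCwAAEwsAAAABAAAAAAAAAAAAAAEBAQACAgIAAwMDAAQEBAAFBQUABgYGAAcHBwAICAgACQkJAAoKCgALCwsADAwMAA0NDQAODg4ADw8PABAQEAAREREAEhISABMTEwAUFBQAFRUVABYWFgAXFxcAGBgYABkZGQAaGhoAGxsbABwcHAAdHR0AHh4eAB8fHwAgICAAISEhACIiIgAjIyMAJCQkACUlJQAmJiYAJycnACgoKAApKSkAKioqACsrKwAsLCwALS0tAC4uLgAvLy8AMDAwADExMQAyMjIAMzMzADQ0NAA1NTUANjY2ADc3NwA4ODgAOTk5ADo6OgA7OzsAPDw8AD09PQA+Pj4APz8/AEBAQABBQUEAQkJCAENDQwBEREQARUVFAEZGRgBHR0cASEhIAElJSQBKSkoAS0tLAExMTABNTU0ATk5OAE9PTwBQUFAAUVFRAFJSUgBTU1MAVFRUAFVVVQBWVlYAV1dXAFhYWABZWVkAWlpaAFtbWwBcXFwAXV1dAF5eXgBfX18AYGBgAGFhYQBiYmIAY2NjAGRkZABlZWUAZmZmAGdnZwBoaGgAaWlpAGpqagBra2sAbGxsAG1tbQBubm4Ab29vAHBwcABxcXEAcnJyAHNzcwB0dHQAdXV1AHZ2dgB3d3cAeHh4AHl5eQB6enoAe3t7AHx8fAB9fX0Afn5+AH9/fwCAgIAAgYGBAIKCggCDg4MAhISEAIWFhQCGhoYAh4eHAIiIiACJiYkAioqKAIuLiwCMjIwAjY2NAI6OjgCPj48AkJCQAJGRkQCSkpIAk5OTAJSUlACVlZUAlpaWAJeXlwCYmJgAmZmZAJqamgCbm5sAnJycAJ2dnQCenp4An5+fAKCgoAChoaEAoqKiAKOjowCkpKQApaWlAKampgCnp6cAqKioAKmpqQCqqqoAq6urAKysrACtra0Arq6uAK+vrwCwsLAAsbGxALKysgCzs7MAtLS0ALW1tQC2trYAt7e3ALi4uAC5ubkAurq6ALu7uwC8vLwAvb29AL6+vgC/v78AwMDAAMHBwQDCwsIAw8PDAMTExADFxcUAxsbGAMfHxwDIyMgAycnJAMrKygDLy8sAzMzMAM3NzQDOzs4Az8/PANDQ0ADR0dEA0tLSANPT0wDU1NQA1dXVANbW1gDX19cA2NjYANnZ2QDa2toA29vbANzc3ADd3d0A3t7eAN/f3wDg4OAA4eHhAOLi4gDj4+MA5OTkAOXl5QDm5uYA5+fnAOjo6ADp6ekA6urqAOvr6wDs7OwA7e3tAO7u7gDv7+8A8PDwAPHx8QDy8vIA8/PzAPT09AD19fUA9vb2APf39wD4+PgA+fn5APr6+gD7+/sA/Pz8AP39/QD+/v4A////AMzMwMjY4ODc3Ojk1MDEtKyopKS4tKCYoLzIvMjQ3Nzg3PTk0Ky0wLy8tJy0sJSYmKSotMDQ3ODg6OzgzKyYlJCUpJyUpJiQjKCoqKi00NTY2NTQyKioqKCMlKSQkJCIiJSksKysvLzMwLi4wMjAvKyYjJSMiIiIiJCcqJiUoKi0vLDExNS4qKCYjIyIiIiIiJScrJSMnKygkKC8zMCclJiUjIiEjIyMjJycsKCIoLSclJSktKCUmJSYiISIjJCQjJiYrLCUjKiknIicoJSYqKicjIiMiISElJCYqKighJiMfIiktJycrLigmJSQlJCEjISUkIiIcHSAcIyYoJSQlLSUkJSUlIx8hGBgWGCAbGRwdJSQgHh0cHSEjICIkIx8dFBMRERwhHRceISIgHRwWGSEkHSAkJR0dExQUDxAUGxcfISMgHRIWHRsaGBocHRodDQ0RDg0NEBMbHx4gEg8TEA8UHyUjICIjDgwREQ4MDA0RDxEWCgoNEhETGx4iJCwsEQwTFxEODgwKCgoKDA0REhAQFxobGyctFAsMDxAPDw8ODQkJDw8REg8PEhgXFBkfEg4JCQsLCgsMCgoOEA8RExIODhAQCw4VDg4MBwgJCAgKBgkNDwwKCxMRDwwLCgkOCwwKBgYHBgYHBgoMDg8NCAsPERAODAkICQoJBQQFBAQEBwkIBwkODgwICA0OCwgHCAgHBAMDAgMEBQQEBQQGCQ4NBwgLCgcHCAcGBQMBAwUEAwMDBQMDBg0PCQcKCQcHA=="/>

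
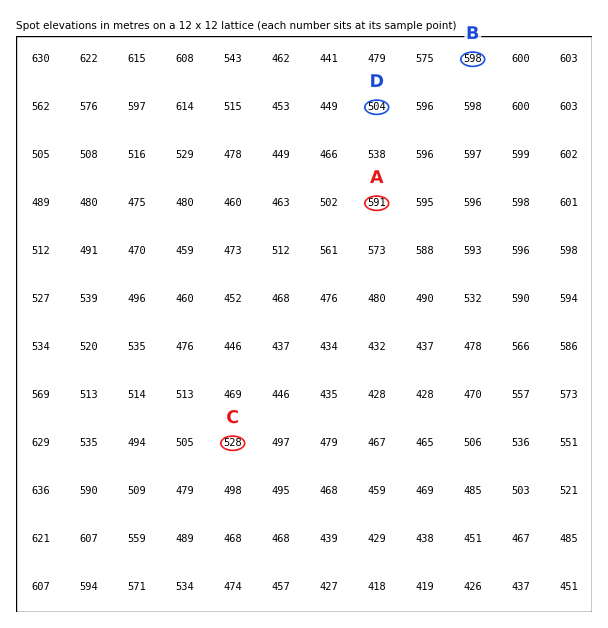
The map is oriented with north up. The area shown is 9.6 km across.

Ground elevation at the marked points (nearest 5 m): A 590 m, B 600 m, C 530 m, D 505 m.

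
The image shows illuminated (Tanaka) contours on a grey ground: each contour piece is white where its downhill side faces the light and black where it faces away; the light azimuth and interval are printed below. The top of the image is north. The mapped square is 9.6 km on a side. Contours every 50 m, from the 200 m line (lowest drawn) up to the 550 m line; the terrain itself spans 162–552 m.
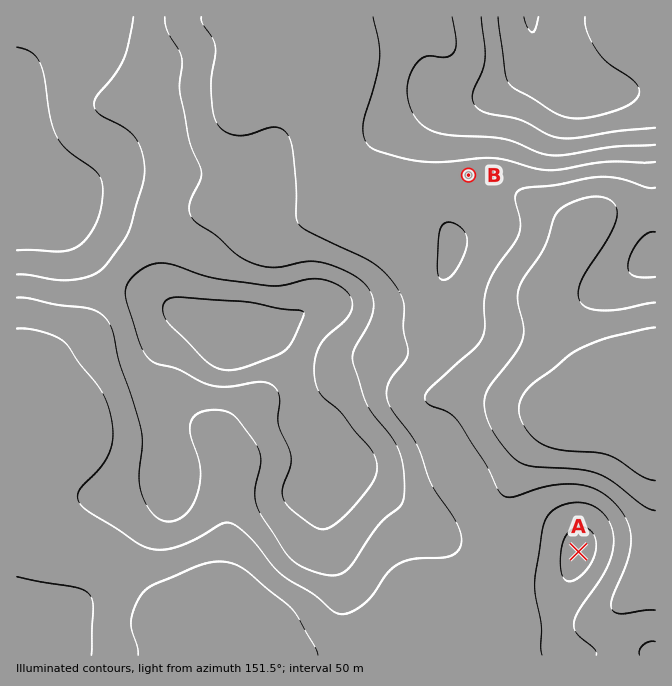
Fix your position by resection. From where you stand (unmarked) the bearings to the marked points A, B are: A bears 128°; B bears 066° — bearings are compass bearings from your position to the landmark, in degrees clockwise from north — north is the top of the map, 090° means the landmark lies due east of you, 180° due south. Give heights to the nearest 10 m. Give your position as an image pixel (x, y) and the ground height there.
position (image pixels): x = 231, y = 281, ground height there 450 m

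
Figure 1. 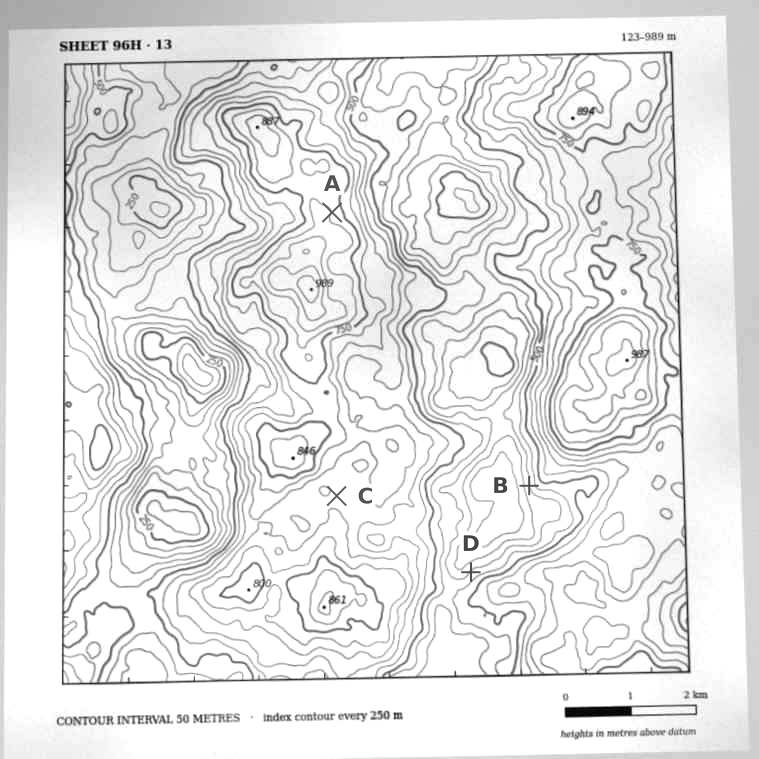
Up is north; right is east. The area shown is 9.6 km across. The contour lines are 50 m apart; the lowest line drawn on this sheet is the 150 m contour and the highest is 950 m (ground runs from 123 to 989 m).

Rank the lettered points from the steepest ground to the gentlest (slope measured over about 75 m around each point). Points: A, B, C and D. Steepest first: B D A C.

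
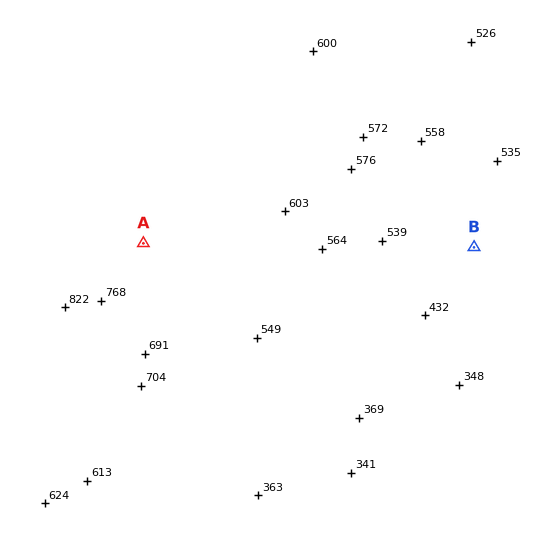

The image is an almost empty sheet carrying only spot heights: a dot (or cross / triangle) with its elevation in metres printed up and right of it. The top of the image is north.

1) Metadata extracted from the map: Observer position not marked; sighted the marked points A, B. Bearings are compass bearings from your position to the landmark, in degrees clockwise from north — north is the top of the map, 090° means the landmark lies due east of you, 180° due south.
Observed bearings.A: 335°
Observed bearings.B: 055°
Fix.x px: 226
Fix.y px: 421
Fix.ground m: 520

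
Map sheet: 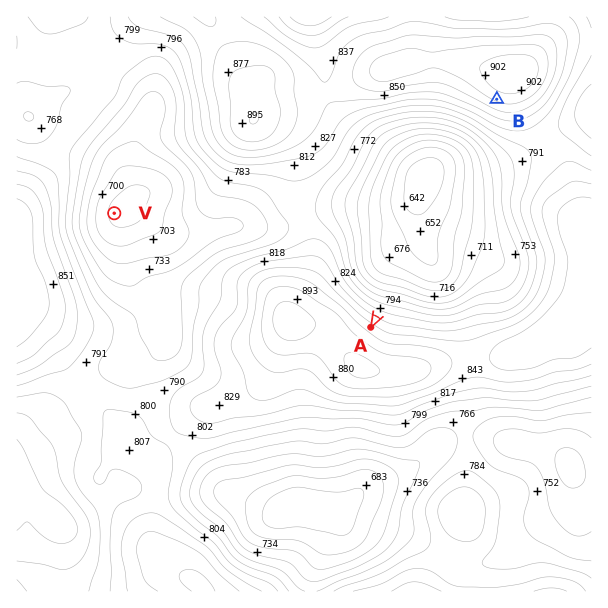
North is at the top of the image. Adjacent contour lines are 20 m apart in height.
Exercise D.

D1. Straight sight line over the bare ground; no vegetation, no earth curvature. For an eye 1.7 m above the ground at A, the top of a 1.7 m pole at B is in view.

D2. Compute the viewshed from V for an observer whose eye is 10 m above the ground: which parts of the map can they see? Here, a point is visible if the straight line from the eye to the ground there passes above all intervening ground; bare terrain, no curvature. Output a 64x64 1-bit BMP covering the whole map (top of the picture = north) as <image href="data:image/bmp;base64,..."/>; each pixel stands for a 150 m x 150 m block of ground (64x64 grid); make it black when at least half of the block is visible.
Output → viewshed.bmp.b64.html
<image width="64" height="64" href="data:image/bmp;base64,Qk0+AgAAAAAAAD4AAAAoAAAAQAAAAEAAAAABAAEAAAAAAAACAAATCwAAEwsAAAIAAAAAAAAA////AAAAAAAAAAAAAAAAAAAAAAAAAAAAAAAAAAAAAAAAAAAAAAAAAAAAAAAAAAAAAAAAAAAAAAAAAAAAAAAAAAAAAAAAAAAAAAAAAAAAAAAAAAAAAAAAAAAAAAAAAAAAAAAAAAAAAAAAAAAAAAAAAAAAAAAAAAAAAAAAAAAAAAAAAAAAAAAAAAAAAAAAAAAAAAAAAAAAAAAAAAAAAAAAAAAAAAAAAAAAAAAAAAAAAAAAAAAAAAAAAAAAAAAAAAAAAAAAAAAAAAAAAAAAAAAAAAAAAAAAAAAAAAAAAAAAAAAAAAYAAAAAAAAAD+AAAAAAAAAP8AAAAAAAAA/4AAAAAADwD/gAAAAAAfAA+AAAAAAD8DH4AAAAAAfwf/gAAAAAD///+AAAAAAP///8AAAAAA////8AAAAAD////wAAAAAf//4PAAAAAB//+AAAAAAAH//4AAAAAAAf//gAAAAAAA//+AAAAAAAB//8AAAAAAAD//8AAAAAAAP//4AAAAAAAf//wAAAAAAB///AAAAAAAH//8AAAAAAAfv/gAAAAAAA+H+AAAAAAAB4PwAAAAAAADg/AAAAAAAAPD4AAAAAAAAEfgAAAAAAAAf8AAAAAAAAB/wAAAAAAAAH+AAAAAAAAAf4AAAAAAAAB/gAAAAAAAAH+AAAAAAAAAf4AAAAAAAAB/AAAAAAAA=="/>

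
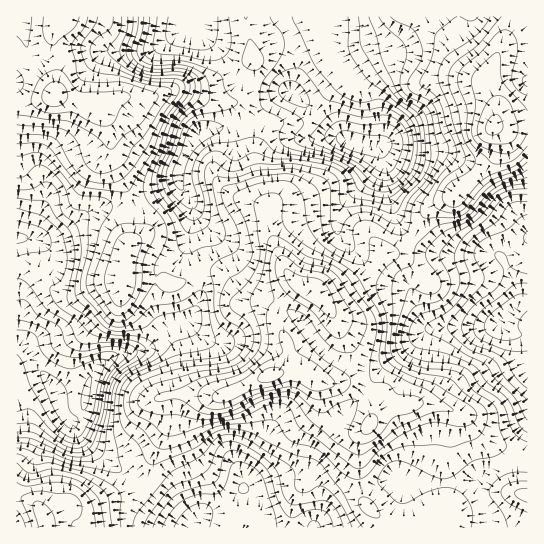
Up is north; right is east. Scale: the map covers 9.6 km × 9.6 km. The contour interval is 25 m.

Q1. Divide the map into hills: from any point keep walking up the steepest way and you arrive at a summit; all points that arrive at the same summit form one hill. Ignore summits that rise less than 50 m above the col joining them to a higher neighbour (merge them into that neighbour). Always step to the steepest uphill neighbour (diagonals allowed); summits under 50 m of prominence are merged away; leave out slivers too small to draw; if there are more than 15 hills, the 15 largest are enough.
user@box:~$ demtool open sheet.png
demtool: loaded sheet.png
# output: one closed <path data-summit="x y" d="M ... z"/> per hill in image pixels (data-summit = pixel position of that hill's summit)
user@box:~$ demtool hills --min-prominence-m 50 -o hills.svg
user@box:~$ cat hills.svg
<path data-summit="313 290" d="M291 92l-9 1-29 26-8 4-15 4-25 2-6 3-7 9-12 25-3 9 3 11 11 15 8 17 29 32 9 29 14 13 23 9 25 18 17 23 14 14 21 11 20 4 29-17-23 20-14 20-42 45-8 14-7 23-23 1-39 12 16 14 4 8-4 10-8 6 62 1 15-23 13-12 12-5 27-5 12-7 6 0 14 7 57-2 36-17 21-3 1-126-15-2-14-10-6 4-10 1-52-1-7-8-12-26 1-10 9-10 17-13 32-3-36-4-20-10-12-13-10-19-6-21-2-25-5-15-3-3-15-2-16-5z"/><path data-summit="493 126" d="M527 16l-334 0-2 6 2 5 31 30 17 24 32 8 16 2 12 8 45 41 16 5 15 2 7 12 3 31 9 28 7 12 12 13 20 10 36 4-32 3-17 13-9 10-1 10 4 10 8 16 7 8 52 1 10-1 6-4 14 10 14 2z"/><path data-summit="55 95" d="M191 16l-175 1 1 220 22 3 12-1 18-10 14-13 14-8 10-1 19 4 9 0 6-3 16-12 20-11 0-10 6-16 9-18 7-9 6-3 25-2 15-4 8-4 21-20 15-8-48-10-17-24-31-30-2-5z"/><path data-summit="270 375" d="M193 207l-4 39 14 33 0 10-6 18-8 14-26 7-16 19-7 3 14 2 5 3 5 10 8 32 1 40 22 56 4 23 23-11 21-17 8 0 32-11 23-1 7-23 8-14 68-77-2-1-12 8-8 2-16-4-21-11-14-14-17-23-25-18-23-9-14-13-9-29-29-32z"/><path data-summit="126 251" d="M179 183l-44 28-28-4-10 1-14 8-14 13-18 10-12 1-23-2 0 103 11 5 10 20 19 24 4 17 10 14 13-11 8-35 12-14 14-6 26-6 20-21 5-2-7-5-5-14-1-24 2-13 8-7 9-4 9-8 8-21 1-25z"/><path data-summit="45 519" d="M46 379l-13 4-17 8 0 136 175 1-2-4-38-27-17-18-25-16-30-28-16-22-7-23z"/><path data-summit="527 495" d="M527 461l-21 3-27 14-2 13 11 24-1 13 41-1z"/>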